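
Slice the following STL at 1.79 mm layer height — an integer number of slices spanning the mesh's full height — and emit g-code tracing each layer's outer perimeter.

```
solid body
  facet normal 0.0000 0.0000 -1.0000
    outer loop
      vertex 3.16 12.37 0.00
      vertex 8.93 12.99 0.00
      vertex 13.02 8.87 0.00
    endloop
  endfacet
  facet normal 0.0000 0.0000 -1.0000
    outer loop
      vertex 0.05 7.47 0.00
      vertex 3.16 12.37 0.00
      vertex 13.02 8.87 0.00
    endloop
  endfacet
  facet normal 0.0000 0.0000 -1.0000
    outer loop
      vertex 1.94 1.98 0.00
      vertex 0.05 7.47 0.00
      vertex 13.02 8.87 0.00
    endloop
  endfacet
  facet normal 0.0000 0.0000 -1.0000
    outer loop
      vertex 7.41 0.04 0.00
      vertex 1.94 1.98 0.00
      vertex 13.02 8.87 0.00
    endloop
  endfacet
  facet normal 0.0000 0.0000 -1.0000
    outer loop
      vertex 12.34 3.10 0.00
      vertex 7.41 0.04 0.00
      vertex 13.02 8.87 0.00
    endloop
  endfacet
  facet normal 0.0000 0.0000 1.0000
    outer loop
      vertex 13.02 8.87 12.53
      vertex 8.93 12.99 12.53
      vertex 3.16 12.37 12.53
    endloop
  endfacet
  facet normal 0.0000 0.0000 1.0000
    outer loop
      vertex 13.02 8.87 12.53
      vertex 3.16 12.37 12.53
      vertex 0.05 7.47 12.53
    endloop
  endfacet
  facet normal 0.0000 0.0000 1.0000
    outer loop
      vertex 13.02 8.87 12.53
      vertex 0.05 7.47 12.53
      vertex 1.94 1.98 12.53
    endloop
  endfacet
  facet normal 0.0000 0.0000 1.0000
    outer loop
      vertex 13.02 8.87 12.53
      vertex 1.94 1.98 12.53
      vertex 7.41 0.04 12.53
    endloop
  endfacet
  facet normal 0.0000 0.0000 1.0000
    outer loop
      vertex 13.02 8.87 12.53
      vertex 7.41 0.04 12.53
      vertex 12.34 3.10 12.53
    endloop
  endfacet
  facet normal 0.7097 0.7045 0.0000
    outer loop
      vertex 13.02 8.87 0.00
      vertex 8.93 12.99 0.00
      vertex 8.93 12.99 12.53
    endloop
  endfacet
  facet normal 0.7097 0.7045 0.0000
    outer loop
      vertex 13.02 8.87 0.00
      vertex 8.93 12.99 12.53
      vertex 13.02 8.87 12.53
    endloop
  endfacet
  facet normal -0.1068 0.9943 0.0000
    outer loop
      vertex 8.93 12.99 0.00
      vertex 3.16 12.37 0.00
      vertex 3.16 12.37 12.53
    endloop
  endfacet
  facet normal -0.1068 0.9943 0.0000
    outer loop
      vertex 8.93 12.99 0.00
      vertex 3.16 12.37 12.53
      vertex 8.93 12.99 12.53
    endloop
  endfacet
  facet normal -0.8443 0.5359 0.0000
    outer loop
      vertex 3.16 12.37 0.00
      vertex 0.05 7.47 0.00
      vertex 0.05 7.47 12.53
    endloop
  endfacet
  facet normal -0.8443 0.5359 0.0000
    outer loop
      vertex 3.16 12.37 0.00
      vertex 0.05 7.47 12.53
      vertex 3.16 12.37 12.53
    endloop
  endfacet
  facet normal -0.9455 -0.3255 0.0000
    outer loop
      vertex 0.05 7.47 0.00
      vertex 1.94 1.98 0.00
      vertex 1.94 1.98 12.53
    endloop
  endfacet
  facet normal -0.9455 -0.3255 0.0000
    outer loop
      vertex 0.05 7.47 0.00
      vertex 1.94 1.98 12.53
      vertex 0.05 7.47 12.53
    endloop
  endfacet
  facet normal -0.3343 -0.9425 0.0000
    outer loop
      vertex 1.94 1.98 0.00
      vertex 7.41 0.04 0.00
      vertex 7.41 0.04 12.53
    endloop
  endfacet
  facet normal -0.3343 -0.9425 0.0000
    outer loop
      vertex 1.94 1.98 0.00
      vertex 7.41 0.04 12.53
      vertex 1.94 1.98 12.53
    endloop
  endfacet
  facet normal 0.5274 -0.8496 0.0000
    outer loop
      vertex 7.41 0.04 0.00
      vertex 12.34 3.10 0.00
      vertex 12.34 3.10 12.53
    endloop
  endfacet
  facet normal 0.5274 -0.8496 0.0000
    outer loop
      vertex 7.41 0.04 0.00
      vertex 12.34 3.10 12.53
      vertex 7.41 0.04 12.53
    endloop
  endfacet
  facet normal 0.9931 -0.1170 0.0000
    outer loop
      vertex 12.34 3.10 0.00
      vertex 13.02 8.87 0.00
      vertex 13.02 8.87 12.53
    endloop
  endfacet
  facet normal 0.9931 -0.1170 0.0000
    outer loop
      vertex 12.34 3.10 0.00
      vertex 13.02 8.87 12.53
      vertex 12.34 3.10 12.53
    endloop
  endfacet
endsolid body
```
; perimeter-only toolpath
G21 ; units = mm
G90 ; absolute positioning
G28 ; home
; layer 1
G0 Z1.79
G0 X13.02 Y8.87
G1 X8.93 Y12.99
G1 X3.16 Y12.37
G1 X0.05 Y7.47
G1 X1.94 Y1.98
G1 X7.41 Y0.04
G1 X12.34 Y3.10
G1 X13.02 Y8.87
; layer 2
G0 Z3.58
G0 X13.02 Y8.87
G1 X8.93 Y12.99
G1 X3.16 Y12.37
G1 X0.05 Y7.47
G1 X1.94 Y1.98
G1 X7.41 Y0.04
G1 X12.34 Y3.10
G1 X13.02 Y8.87
; layer 3
G0 Z5.37
G0 X13.02 Y8.87
G1 X8.93 Y12.99
G1 X3.16 Y12.37
G1 X0.05 Y7.47
G1 X1.94 Y1.98
G1 X7.41 Y0.04
G1 X12.34 Y3.10
G1 X13.02 Y8.87
; layer 4
G0 Z7.16
G0 X13.02 Y8.87
G1 X8.93 Y12.99
G1 X3.16 Y12.37
G1 X0.05 Y7.47
G1 X1.94 Y1.98
G1 X7.41 Y0.04
G1 X12.34 Y3.10
G1 X13.02 Y8.87
; layer 5
G0 Z8.95
G0 X13.02 Y8.87
G1 X8.93 Y12.99
G1 X3.16 Y12.37
G1 X0.05 Y7.47
G1 X1.94 Y1.98
G1 X7.41 Y0.04
G1 X12.34 Y3.10
G1 X13.02 Y8.87
; layer 6
G0 Z10.74
G0 X13.02 Y8.87
G1 X8.93 Y12.99
G1 X3.16 Y12.37
G1 X0.05 Y7.47
G1 X1.94 Y1.98
G1 X7.41 Y0.04
G1 X12.34 Y3.10
G1 X13.02 Y8.87
; layer 7
G0 Z12.53
G0 X13.02 Y8.87
G1 X8.93 Y12.99
G1 X3.16 Y12.37
G1 X0.05 Y7.47
G1 X1.94 Y1.98
G1 X7.41 Y0.04
G1 X12.34 Y3.10
G1 X13.02 Y8.87
M2 ; end

The solid is a regular 7-sided prism (a cylinder approximated with 7 flat sides), circumscribed radius ≈ 6.69 mm, height ≈ 12.5 mm. Slicing at Δz = 1.79 mm — 7 equal slices spanning the solid's height, so layer i sits at z = i·h/7 — gives 7 non-empty perimeters. Each is a 7-segment closed polygon; G0 lifts to the layer z and rapids to the start vertex, then G1 traces the edges.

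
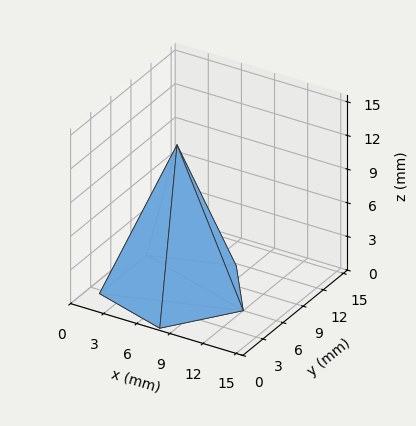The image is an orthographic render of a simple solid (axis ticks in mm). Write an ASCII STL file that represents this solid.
Reading the render: the shape is a regular 5-sided pyramid, base circumscribed radius ≈ 6 mm, apex at z ≈ 13 mm (dimensions read to the nearest mm from the axis ticks). For the STL, each face is triangulated and given an outward normal.

solid part
  facet normal 0.0000 0.0000 -1.0000
    outer loop
      vertex 1.1 9.5 0.0
      vertex 7.9 11.7 0.0
      vertex 12.0 6.0 0.0
    endloop
  endfacet
  facet normal 0.0000 0.0000 -1.0000
    outer loop
      vertex 1.1 2.5 0.0
      vertex 1.1 9.5 0.0
      vertex 12.0 6.0 0.0
    endloop
  endfacet
  facet normal 0.0000 0.0000 -1.0000
    outer loop
      vertex 7.9 0.3 0.0
      vertex 1.1 2.5 0.0
      vertex 12.0 6.0 0.0
    endloop
  endfacet
  facet normal 0.7602 0.5468 0.3509
    outer loop
      vertex 12.0 6.0 0.0
      vertex 7.9 11.7 0.0
      vertex 6.0 6.0 13.0
    endloop
  endfacet
  facet normal -0.2885 0.8917 0.3488
    outer loop
      vertex 7.9 11.7 0.0
      vertex 1.1 9.5 0.0
      vertex 6.0 6.0 13.0
    endloop
  endfacet
  facet normal -0.9357 0.0000 0.3527
    outer loop
      vertex 1.1 9.5 0.0
      vertex 1.1 2.5 0.0
      vertex 6.0 6.0 13.0
    endloop
  endfacet
  facet normal -0.2885 -0.8917 0.3488
    outer loop
      vertex 1.1 2.5 0.0
      vertex 7.9 0.3 0.0
      vertex 6.0 6.0 13.0
    endloop
  endfacet
  facet normal 0.7602 -0.5468 0.3509
    outer loop
      vertex 7.9 0.3 0.0
      vertex 12.0 6.0 0.0
      vertex 6.0 6.0 13.0
    endloop
  endfacet
endsolid part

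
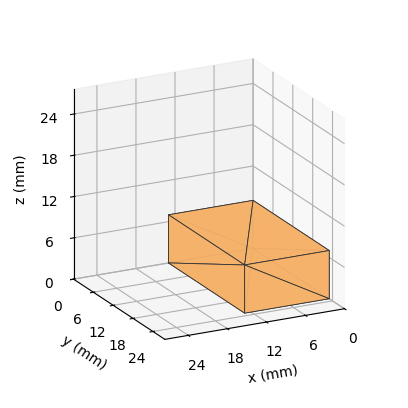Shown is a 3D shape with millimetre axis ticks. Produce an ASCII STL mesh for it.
Reading the render: the shape is a rectangular box, roughly 13 × 23 mm footprint and 7 mm tall (dimensions read to the nearest mm from the axis ticks). For the STL, each face is triangulated and given an outward normal.

solid part
  facet normal 0.0000 0.0000 -1.0000
    outer loop
      vertex 13.00 23.00 0.00
      vertex 13.00 0.00 0.00
      vertex 0.00 0.00 0.00
    endloop
  endfacet
  facet normal 0.0000 0.0000 -1.0000
    outer loop
      vertex 0.00 23.00 0.00
      vertex 13.00 23.00 0.00
      vertex 0.00 0.00 0.00
    endloop
  endfacet
  facet normal 0.0000 0.0000 1.0000
    outer loop
      vertex 0.00 0.00 7.00
      vertex 13.00 0.00 7.00
      vertex 13.00 23.00 7.00
    endloop
  endfacet
  facet normal 0.0000 0.0000 1.0000
    outer loop
      vertex 0.00 0.00 7.00
      vertex 13.00 23.00 7.00
      vertex 0.00 23.00 7.00
    endloop
  endfacet
  facet normal 0.0000 -1.0000 0.0000
    outer loop
      vertex 0.00 0.00 0.00
      vertex 13.00 0.00 0.00
      vertex 13.00 0.00 7.00
    endloop
  endfacet
  facet normal 0.0000 -1.0000 0.0000
    outer loop
      vertex 0.00 0.00 0.00
      vertex 13.00 0.00 7.00
      vertex 0.00 0.00 7.00
    endloop
  endfacet
  facet normal 0.0000 1.0000 0.0000
    outer loop
      vertex 13.00 23.00 7.00
      vertex 13.00 23.00 0.00
      vertex 0.00 23.00 0.00
    endloop
  endfacet
  facet normal 0.0000 1.0000 0.0000
    outer loop
      vertex 0.00 23.00 7.00
      vertex 13.00 23.00 7.00
      vertex 0.00 23.00 0.00
    endloop
  endfacet
  facet normal -1.0000 0.0000 0.0000
    outer loop
      vertex 0.00 23.00 7.00
      vertex 0.00 23.00 0.00
      vertex 0.00 0.00 0.00
    endloop
  endfacet
  facet normal -1.0000 0.0000 0.0000
    outer loop
      vertex 0.00 0.00 7.00
      vertex 0.00 23.00 7.00
      vertex 0.00 0.00 0.00
    endloop
  endfacet
  facet normal 1.0000 0.0000 0.0000
    outer loop
      vertex 13.00 0.00 0.00
      vertex 13.00 23.00 0.00
      vertex 13.00 23.00 7.00
    endloop
  endfacet
  facet normal 1.0000 0.0000 0.0000
    outer loop
      vertex 13.00 0.00 0.00
      vertex 13.00 23.00 7.00
      vertex 13.00 0.00 7.00
    endloop
  endfacet
endsolid part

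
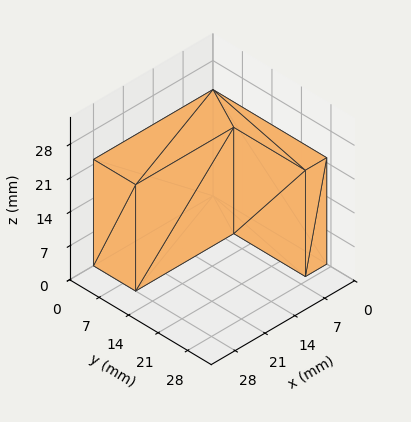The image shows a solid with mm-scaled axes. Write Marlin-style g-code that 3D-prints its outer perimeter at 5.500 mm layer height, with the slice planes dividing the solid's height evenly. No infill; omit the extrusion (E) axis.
Reading the render: the shape is an L-shaped prism: outer 28 × 27 mm, arm thicknesses ≈ 10 mm (horizontal) and 5 mm (vertical), extruded 22 mm in z (dimensions read to the nearest mm from the axis ticks). For the g-code, the solid's height is divided into equal slices at the stated Δz and each level perimeter traced with G1 moves after a G0 lift.

; perimeter-only toolpath
G21 ; units = mm
G90 ; absolute positioning
G28 ; home
; layer 1
G0 Z5.500
G0 X0.000 Y0.000
G1 X28.000 Y0.000
G1 X28.000 Y10.000
G1 X5.000 Y10.000
G1 X5.000 Y27.000
G1 X0.000 Y27.000
G1 X0.000 Y0.000
; layer 2
G0 Z11.000
G0 X0.000 Y0.000
G1 X28.000 Y0.000
G1 X28.000 Y10.000
G1 X5.000 Y10.000
G1 X5.000 Y27.000
G1 X0.000 Y27.000
G1 X0.000 Y0.000
; layer 3
G0 Z16.500
G0 X0.000 Y0.000
G1 X28.000 Y0.000
G1 X28.000 Y10.000
G1 X5.000 Y10.000
G1 X5.000 Y27.000
G1 X0.000 Y27.000
G1 X0.000 Y0.000
; layer 4
G0 Z22.000
G0 X0.000 Y0.000
G1 X28.000 Y0.000
G1 X28.000 Y10.000
G1 X5.000 Y10.000
G1 X5.000 Y27.000
G1 X0.000 Y27.000
G1 X0.000 Y0.000
M2 ; end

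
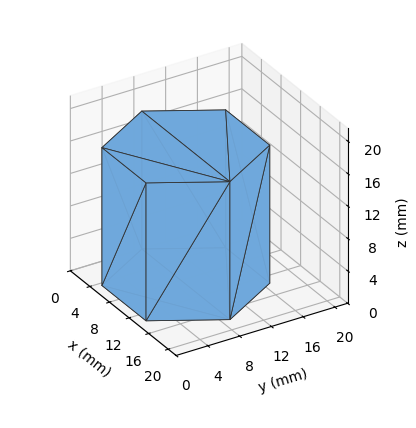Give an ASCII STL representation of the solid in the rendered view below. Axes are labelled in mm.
Reading the render: the shape is a regular 6-sided prism (a cylinder approximated with 6 flat sides), circumscribed radius ≈ 9 mm, height ≈ 17 mm (dimensions read to the nearest mm from the axis ticks). For the STL, each face is triangulated and given an outward normal.

solid part
  facet normal 0.0000 0.0000 -1.0000
    outer loop
      vertex 4.50 16.79 0.00
      vertex 13.50 16.79 0.00
      vertex 18.00 9.00 0.00
    endloop
  endfacet
  facet normal 0.0000 0.0000 -1.0000
    outer loop
      vertex 0.00 9.00 0.00
      vertex 4.50 16.79 0.00
      vertex 18.00 9.00 0.00
    endloop
  endfacet
  facet normal 0.0000 0.0000 -1.0000
    outer loop
      vertex 4.50 1.21 0.00
      vertex 0.00 9.00 0.00
      vertex 18.00 9.00 0.00
    endloop
  endfacet
  facet normal 0.0000 0.0000 -1.0000
    outer loop
      vertex 13.50 1.21 0.00
      vertex 4.50 1.21 0.00
      vertex 18.00 9.00 0.00
    endloop
  endfacet
  facet normal 0.0000 0.0000 1.0000
    outer loop
      vertex 18.00 9.00 17.00
      vertex 13.50 16.79 17.00
      vertex 4.50 16.79 17.00
    endloop
  endfacet
  facet normal 0.0000 0.0000 1.0000
    outer loop
      vertex 18.00 9.00 17.00
      vertex 4.50 16.79 17.00
      vertex 0.00 9.00 17.00
    endloop
  endfacet
  facet normal 0.0000 0.0000 1.0000
    outer loop
      vertex 18.00 9.00 17.00
      vertex 0.00 9.00 17.00
      vertex 4.50 1.21 17.00
    endloop
  endfacet
  facet normal 0.0000 0.0000 1.0000
    outer loop
      vertex 18.00 9.00 17.00
      vertex 4.50 1.21 17.00
      vertex 13.50 1.21 17.00
    endloop
  endfacet
  facet normal 0.8659 0.5002 0.0000
    outer loop
      vertex 18.00 9.00 0.00
      vertex 13.50 16.79 0.00
      vertex 13.50 16.79 17.00
    endloop
  endfacet
  facet normal 0.8659 0.5002 0.0000
    outer loop
      vertex 18.00 9.00 0.00
      vertex 13.50 16.79 17.00
      vertex 18.00 9.00 17.00
    endloop
  endfacet
  facet normal 0.0000 1.0000 0.0000
    outer loop
      vertex 13.50 16.79 0.00
      vertex 4.50 16.79 0.00
      vertex 4.50 16.79 17.00
    endloop
  endfacet
  facet normal 0.0000 1.0000 0.0000
    outer loop
      vertex 13.50 16.79 0.00
      vertex 4.50 16.79 17.00
      vertex 13.50 16.79 17.00
    endloop
  endfacet
  facet normal -0.8659 0.5002 0.0000
    outer loop
      vertex 4.50 16.79 0.00
      vertex 0.00 9.00 0.00
      vertex 0.00 9.00 17.00
    endloop
  endfacet
  facet normal -0.8659 0.5002 0.0000
    outer loop
      vertex 4.50 16.79 0.00
      vertex 0.00 9.00 17.00
      vertex 4.50 16.79 17.00
    endloop
  endfacet
  facet normal -0.8659 -0.5002 0.0000
    outer loop
      vertex 0.00 9.00 0.00
      vertex 4.50 1.21 0.00
      vertex 4.50 1.21 17.00
    endloop
  endfacet
  facet normal -0.8659 -0.5002 0.0000
    outer loop
      vertex 0.00 9.00 0.00
      vertex 4.50 1.21 17.00
      vertex 0.00 9.00 17.00
    endloop
  endfacet
  facet normal 0.0000 -1.0000 0.0000
    outer loop
      vertex 4.50 1.21 0.00
      vertex 13.50 1.21 0.00
      vertex 13.50 1.21 17.00
    endloop
  endfacet
  facet normal 0.0000 -1.0000 0.0000
    outer loop
      vertex 4.50 1.21 0.00
      vertex 13.50 1.21 17.00
      vertex 4.50 1.21 17.00
    endloop
  endfacet
  facet normal 0.8659 -0.5002 0.0000
    outer loop
      vertex 13.50 1.21 0.00
      vertex 18.00 9.00 0.00
      vertex 18.00 9.00 17.00
    endloop
  endfacet
  facet normal 0.8659 -0.5002 0.0000
    outer loop
      vertex 13.50 1.21 0.00
      vertex 18.00 9.00 17.00
      vertex 13.50 1.21 17.00
    endloop
  endfacet
endsolid part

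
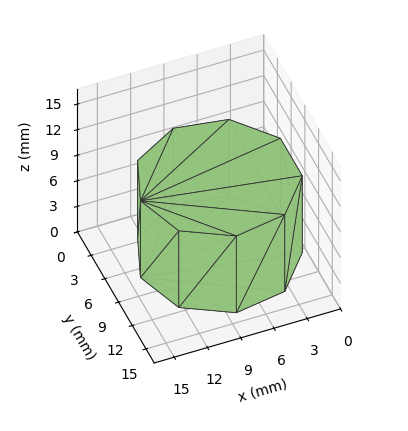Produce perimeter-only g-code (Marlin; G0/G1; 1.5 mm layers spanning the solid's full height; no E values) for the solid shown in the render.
Reading the render: the shape is a regular 9-sided prism (a cylinder approximated with 9 flat sides), circumscribed radius ≈ 7 mm, height ≈ 9 mm (dimensions read to the nearest mm from the axis ticks). For the g-code, the solid's height is divided into equal slices at the stated Δz and each level perimeter traced with G1 moves after a G0 lift.

; perimeter-only toolpath
G21 ; units = mm
G90 ; absolute positioning
G28 ; home
; layer 1
G0 Z1.5
G0 X14.0 Y7.0
G1 X12.4 Y11.5
G1 X8.2 Y13.9
G1 X3.5 Y13.1
G1 X0.4 Y9.4
G1 X0.4 Y4.6
G1 X3.5 Y0.9
G1 X8.2 Y0.1
G1 X12.4 Y2.5
G1 X14.0 Y7.0
; layer 2
G0 Z3.0
G0 X14.0 Y7.0
G1 X12.4 Y11.5
G1 X8.2 Y13.9
G1 X3.5 Y13.1
G1 X0.4 Y9.4
G1 X0.4 Y4.6
G1 X3.5 Y0.9
G1 X8.2 Y0.1
G1 X12.4 Y2.5
G1 X14.0 Y7.0
; layer 3
G0 Z4.5
G0 X14.0 Y7.0
G1 X12.4 Y11.5
G1 X8.2 Y13.9
G1 X3.5 Y13.1
G1 X0.4 Y9.4
G1 X0.4 Y4.6
G1 X3.5 Y0.9
G1 X8.2 Y0.1
G1 X12.4 Y2.5
G1 X14.0 Y7.0
; layer 4
G0 Z6.0
G0 X14.0 Y7.0
G1 X12.4 Y11.5
G1 X8.2 Y13.9
G1 X3.5 Y13.1
G1 X0.4 Y9.4
G1 X0.4 Y4.6
G1 X3.5 Y0.9
G1 X8.2 Y0.1
G1 X12.4 Y2.5
G1 X14.0 Y7.0
; layer 5
G0 Z7.5
G0 X14.0 Y7.0
G1 X12.4 Y11.5
G1 X8.2 Y13.9
G1 X3.5 Y13.1
G1 X0.4 Y9.4
G1 X0.4 Y4.6
G1 X3.5 Y0.9
G1 X8.2 Y0.1
G1 X12.4 Y2.5
G1 X14.0 Y7.0
; layer 6
G0 Z9.0
G0 X14.0 Y7.0
G1 X12.4 Y11.5
G1 X8.2 Y13.9
G1 X3.5 Y13.1
G1 X0.4 Y9.4
G1 X0.4 Y4.6
G1 X3.5 Y0.9
G1 X8.2 Y0.1
G1 X12.4 Y2.5
G1 X14.0 Y7.0
M2 ; end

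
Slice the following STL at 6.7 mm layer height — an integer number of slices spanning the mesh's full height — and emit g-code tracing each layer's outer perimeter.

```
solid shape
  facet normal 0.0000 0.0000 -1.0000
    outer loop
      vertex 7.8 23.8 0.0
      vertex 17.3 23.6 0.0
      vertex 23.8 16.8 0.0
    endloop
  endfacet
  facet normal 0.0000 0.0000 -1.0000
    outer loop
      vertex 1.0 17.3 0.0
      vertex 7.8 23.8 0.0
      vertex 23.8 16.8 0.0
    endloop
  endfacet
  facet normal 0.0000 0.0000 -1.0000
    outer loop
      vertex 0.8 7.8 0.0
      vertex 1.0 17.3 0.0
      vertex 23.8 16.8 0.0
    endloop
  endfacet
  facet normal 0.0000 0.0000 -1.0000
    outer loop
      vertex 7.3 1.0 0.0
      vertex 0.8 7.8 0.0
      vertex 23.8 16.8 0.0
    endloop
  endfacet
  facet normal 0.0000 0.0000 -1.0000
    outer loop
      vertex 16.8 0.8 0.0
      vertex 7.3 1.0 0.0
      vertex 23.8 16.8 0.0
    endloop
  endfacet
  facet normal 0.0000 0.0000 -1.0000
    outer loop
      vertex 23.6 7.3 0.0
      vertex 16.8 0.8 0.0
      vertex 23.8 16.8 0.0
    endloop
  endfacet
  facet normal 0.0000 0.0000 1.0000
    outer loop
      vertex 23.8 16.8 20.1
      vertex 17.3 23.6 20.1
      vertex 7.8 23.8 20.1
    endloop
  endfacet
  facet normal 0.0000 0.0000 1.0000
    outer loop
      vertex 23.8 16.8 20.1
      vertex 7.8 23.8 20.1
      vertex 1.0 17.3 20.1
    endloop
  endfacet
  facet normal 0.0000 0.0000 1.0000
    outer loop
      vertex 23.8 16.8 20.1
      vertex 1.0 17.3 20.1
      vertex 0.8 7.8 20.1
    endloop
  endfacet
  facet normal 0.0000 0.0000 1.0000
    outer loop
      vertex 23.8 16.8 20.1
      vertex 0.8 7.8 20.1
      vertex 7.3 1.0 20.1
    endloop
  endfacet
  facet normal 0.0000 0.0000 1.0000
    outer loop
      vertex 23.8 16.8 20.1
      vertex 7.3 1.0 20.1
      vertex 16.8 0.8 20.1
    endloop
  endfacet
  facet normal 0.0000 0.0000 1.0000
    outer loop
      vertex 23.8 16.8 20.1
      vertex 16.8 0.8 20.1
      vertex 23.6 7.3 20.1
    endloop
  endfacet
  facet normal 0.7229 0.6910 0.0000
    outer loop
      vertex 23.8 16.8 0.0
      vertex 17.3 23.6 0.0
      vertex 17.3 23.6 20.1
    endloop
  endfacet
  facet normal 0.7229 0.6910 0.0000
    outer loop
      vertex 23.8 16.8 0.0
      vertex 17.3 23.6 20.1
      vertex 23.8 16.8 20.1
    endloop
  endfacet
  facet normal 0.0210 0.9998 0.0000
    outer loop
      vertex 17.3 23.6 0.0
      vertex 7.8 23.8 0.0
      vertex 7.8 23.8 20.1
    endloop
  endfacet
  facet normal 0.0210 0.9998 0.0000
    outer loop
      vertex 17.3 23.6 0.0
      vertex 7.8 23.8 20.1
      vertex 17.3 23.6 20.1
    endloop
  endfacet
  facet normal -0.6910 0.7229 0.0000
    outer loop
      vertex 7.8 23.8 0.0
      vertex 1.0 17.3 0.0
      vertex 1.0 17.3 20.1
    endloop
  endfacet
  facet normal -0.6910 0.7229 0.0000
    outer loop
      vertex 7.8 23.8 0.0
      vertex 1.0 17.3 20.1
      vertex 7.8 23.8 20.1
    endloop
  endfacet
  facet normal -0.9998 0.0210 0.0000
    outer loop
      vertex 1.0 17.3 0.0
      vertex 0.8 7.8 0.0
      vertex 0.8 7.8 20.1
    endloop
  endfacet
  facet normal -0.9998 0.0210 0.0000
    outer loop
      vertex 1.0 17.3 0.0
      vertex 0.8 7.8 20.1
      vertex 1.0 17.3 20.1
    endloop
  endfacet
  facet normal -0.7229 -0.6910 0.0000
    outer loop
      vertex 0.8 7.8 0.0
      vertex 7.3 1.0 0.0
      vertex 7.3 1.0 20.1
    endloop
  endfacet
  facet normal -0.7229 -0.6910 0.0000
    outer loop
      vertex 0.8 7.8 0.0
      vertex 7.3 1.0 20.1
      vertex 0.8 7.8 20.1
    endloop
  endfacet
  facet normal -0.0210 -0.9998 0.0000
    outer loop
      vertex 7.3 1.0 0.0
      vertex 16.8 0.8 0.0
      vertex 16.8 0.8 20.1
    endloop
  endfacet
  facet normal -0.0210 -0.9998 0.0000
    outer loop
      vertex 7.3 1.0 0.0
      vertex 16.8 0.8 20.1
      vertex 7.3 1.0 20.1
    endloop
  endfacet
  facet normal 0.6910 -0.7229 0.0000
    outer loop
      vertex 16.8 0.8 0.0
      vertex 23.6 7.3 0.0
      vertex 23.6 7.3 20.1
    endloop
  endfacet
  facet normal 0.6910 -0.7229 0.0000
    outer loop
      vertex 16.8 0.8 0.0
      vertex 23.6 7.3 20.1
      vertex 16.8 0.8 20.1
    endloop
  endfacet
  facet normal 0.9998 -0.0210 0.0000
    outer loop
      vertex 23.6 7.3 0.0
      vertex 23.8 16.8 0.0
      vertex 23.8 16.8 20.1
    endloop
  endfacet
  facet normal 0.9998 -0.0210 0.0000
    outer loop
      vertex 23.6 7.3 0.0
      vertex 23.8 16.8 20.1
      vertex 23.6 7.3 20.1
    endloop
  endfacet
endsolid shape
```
; perimeter-only toolpath
G21 ; units = mm
G90 ; absolute positioning
G28 ; home
; layer 1
G0 Z6.7
G0 X23.8 Y16.8
G1 X17.3 Y23.6
G1 X7.8 Y23.8
G1 X1.0 Y17.3
G1 X0.8 Y7.8
G1 X7.3 Y1.0
G1 X16.8 Y0.8
G1 X23.6 Y7.3
G1 X23.8 Y16.8
; layer 2
G0 Z13.4
G0 X23.8 Y16.8
G1 X17.3 Y23.6
G1 X7.8 Y23.8
G1 X1.0 Y17.3
G1 X0.8 Y7.8
G1 X7.3 Y1.0
G1 X16.8 Y0.8
G1 X23.6 Y7.3
G1 X23.8 Y16.8
; layer 3
G0 Z20.1
G0 X23.8 Y16.8
G1 X17.3 Y23.6
G1 X7.8 Y23.8
G1 X1.0 Y17.3
G1 X0.8 Y7.8
G1 X7.3 Y1.0
G1 X16.8 Y0.8
G1 X23.6 Y7.3
G1 X23.8 Y16.8
M2 ; end

The solid is a regular 8-sided prism (a cylinder approximated with 8 flat sides), circumscribed radius ≈ 12.3 mm, height ≈ 20.1 mm. Slicing at Δz = 6.7 mm — 3 equal slices spanning the solid's height, so layer i sits at z = i·h/3 — gives 3 non-empty perimeters. Each is a 8-segment closed polygon; G0 lifts to the layer z and rapids to the start vertex, then G1 traces the edges.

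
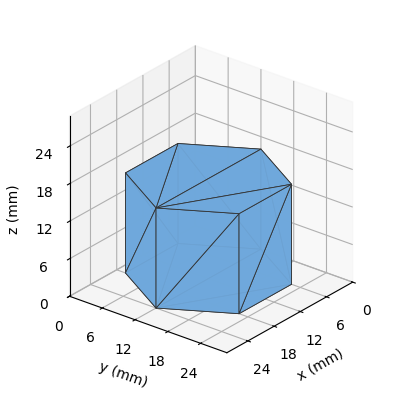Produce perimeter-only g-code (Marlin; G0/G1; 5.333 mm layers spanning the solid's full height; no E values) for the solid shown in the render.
Reading the render: the shape is a regular 6-sided prism (a cylinder approximated with 6 flat sides), circumscribed radius ≈ 12 mm, height ≈ 16 mm (dimensions read to the nearest mm from the axis ticks). For the g-code, the solid's height is divided into equal slices at the stated Δz and each level perimeter traced with G1 moves after a G0 lift.

; perimeter-only toolpath
G21 ; units = mm
G90 ; absolute positioning
G28 ; home
; layer 1
G0 Z5.333
G0 X24.000 Y12.000
G1 X18.000 Y22.392
G1 X6.000 Y22.392
G1 X0.000 Y12.000
G1 X6.000 Y1.608
G1 X18.000 Y1.608
G1 X24.000 Y12.000
; layer 2
G0 Z10.667
G0 X24.000 Y12.000
G1 X18.000 Y22.392
G1 X6.000 Y22.392
G1 X0.000 Y12.000
G1 X6.000 Y1.608
G1 X18.000 Y1.608
G1 X24.000 Y12.000
; layer 3
G0 Z16.000
G0 X24.000 Y12.000
G1 X18.000 Y22.392
G1 X6.000 Y22.392
G1 X0.000 Y12.000
G1 X6.000 Y1.608
G1 X18.000 Y1.608
G1 X24.000 Y12.000
M2 ; end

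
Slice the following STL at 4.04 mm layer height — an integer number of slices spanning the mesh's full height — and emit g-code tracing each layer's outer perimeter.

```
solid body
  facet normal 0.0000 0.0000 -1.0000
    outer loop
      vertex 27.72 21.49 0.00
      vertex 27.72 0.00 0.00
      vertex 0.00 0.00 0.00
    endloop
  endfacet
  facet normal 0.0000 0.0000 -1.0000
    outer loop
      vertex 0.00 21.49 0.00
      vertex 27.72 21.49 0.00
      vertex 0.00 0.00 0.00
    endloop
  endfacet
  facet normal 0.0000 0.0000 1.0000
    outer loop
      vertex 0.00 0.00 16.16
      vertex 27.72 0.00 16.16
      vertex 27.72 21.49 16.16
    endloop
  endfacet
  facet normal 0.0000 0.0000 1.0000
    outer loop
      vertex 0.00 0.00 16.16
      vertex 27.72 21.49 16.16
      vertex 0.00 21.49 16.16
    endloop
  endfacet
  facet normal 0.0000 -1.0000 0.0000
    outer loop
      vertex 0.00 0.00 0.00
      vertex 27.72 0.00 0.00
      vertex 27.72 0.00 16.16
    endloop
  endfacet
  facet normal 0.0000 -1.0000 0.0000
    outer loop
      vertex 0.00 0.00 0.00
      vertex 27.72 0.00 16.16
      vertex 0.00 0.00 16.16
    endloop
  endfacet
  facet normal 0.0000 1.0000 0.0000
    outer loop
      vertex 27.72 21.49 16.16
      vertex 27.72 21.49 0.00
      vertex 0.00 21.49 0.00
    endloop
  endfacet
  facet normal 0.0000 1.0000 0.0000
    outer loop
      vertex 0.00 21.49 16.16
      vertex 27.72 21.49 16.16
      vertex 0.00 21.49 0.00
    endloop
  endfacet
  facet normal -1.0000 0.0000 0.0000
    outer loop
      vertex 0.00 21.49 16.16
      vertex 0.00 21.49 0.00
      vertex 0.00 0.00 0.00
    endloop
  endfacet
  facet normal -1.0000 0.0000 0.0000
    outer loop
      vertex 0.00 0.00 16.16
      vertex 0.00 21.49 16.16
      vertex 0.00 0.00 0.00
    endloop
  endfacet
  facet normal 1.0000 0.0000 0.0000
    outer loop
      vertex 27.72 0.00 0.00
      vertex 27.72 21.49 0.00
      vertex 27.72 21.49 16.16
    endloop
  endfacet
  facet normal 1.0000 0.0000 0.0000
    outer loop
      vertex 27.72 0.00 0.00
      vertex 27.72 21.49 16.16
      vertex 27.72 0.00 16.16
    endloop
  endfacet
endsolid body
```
; perimeter-only toolpath
G21 ; units = mm
G90 ; absolute positioning
G28 ; home
; layer 1
G0 Z4.04
G0 X0.00 Y0.00
G1 X27.72 Y0.00
G1 X27.72 Y21.49
G1 X0.00 Y21.49
G1 X0.00 Y0.00
; layer 2
G0 Z8.08
G0 X0.00 Y0.00
G1 X27.72 Y0.00
G1 X27.72 Y21.49
G1 X0.00 Y21.49
G1 X0.00 Y0.00
; layer 3
G0 Z12.12
G0 X0.00 Y0.00
G1 X27.72 Y0.00
G1 X27.72 Y21.49
G1 X0.00 Y21.49
G1 X0.00 Y0.00
; layer 4
G0 Z16.16
G0 X0.00 Y0.00
G1 X27.72 Y0.00
G1 X27.72 Y21.49
G1 X0.00 Y21.49
G1 X0.00 Y0.00
M2 ; end

The solid is a rectangular box, roughly 27.7 × 21.5 mm footprint and 16.2 mm tall. Slicing at Δz = 4.04 mm — 4 equal slices spanning the solid's height, so layer i sits at z = i·h/4 — gives 4 non-empty perimeters. Each is a 4-segment closed polygon; G0 lifts to the layer z and rapids to the start vertex, then G1 traces the edges.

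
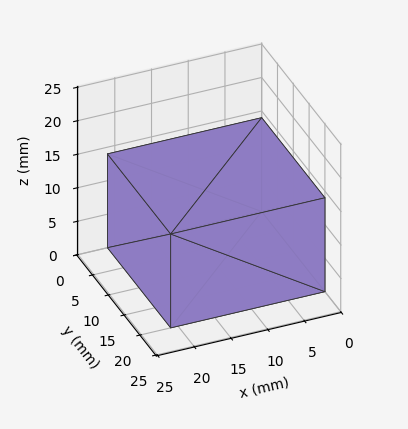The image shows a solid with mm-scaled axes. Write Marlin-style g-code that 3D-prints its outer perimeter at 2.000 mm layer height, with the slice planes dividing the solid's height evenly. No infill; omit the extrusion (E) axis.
Reading the render: the shape is a rectangular box, roughly 21 × 20 mm footprint and 14 mm tall (dimensions read to the nearest mm from the axis ticks). For the g-code, the solid's height is divided into equal slices at the stated Δz and each level perimeter traced with G1 moves after a G0 lift.

; perimeter-only toolpath
G21 ; units = mm
G90 ; absolute positioning
G28 ; home
; layer 1
G0 Z2.000
G0 X0.000 Y0.000
G1 X21.000 Y0.000
G1 X21.000 Y20.000
G1 X0.000 Y20.000
G1 X0.000 Y0.000
; layer 2
G0 Z4.000
G0 X0.000 Y0.000
G1 X21.000 Y0.000
G1 X21.000 Y20.000
G1 X0.000 Y20.000
G1 X0.000 Y0.000
; layer 3
G0 Z6.000
G0 X0.000 Y0.000
G1 X21.000 Y0.000
G1 X21.000 Y20.000
G1 X0.000 Y20.000
G1 X0.000 Y0.000
; layer 4
G0 Z8.000
G0 X0.000 Y0.000
G1 X21.000 Y0.000
G1 X21.000 Y20.000
G1 X0.000 Y20.000
G1 X0.000 Y0.000
; layer 5
G0 Z10.000
G0 X0.000 Y0.000
G1 X21.000 Y0.000
G1 X21.000 Y20.000
G1 X0.000 Y20.000
G1 X0.000 Y0.000
; layer 6
G0 Z12.000
G0 X0.000 Y0.000
G1 X21.000 Y0.000
G1 X21.000 Y20.000
G1 X0.000 Y20.000
G1 X0.000 Y0.000
; layer 7
G0 Z14.000
G0 X0.000 Y0.000
G1 X21.000 Y0.000
G1 X21.000 Y20.000
G1 X0.000 Y20.000
G1 X0.000 Y0.000
M2 ; end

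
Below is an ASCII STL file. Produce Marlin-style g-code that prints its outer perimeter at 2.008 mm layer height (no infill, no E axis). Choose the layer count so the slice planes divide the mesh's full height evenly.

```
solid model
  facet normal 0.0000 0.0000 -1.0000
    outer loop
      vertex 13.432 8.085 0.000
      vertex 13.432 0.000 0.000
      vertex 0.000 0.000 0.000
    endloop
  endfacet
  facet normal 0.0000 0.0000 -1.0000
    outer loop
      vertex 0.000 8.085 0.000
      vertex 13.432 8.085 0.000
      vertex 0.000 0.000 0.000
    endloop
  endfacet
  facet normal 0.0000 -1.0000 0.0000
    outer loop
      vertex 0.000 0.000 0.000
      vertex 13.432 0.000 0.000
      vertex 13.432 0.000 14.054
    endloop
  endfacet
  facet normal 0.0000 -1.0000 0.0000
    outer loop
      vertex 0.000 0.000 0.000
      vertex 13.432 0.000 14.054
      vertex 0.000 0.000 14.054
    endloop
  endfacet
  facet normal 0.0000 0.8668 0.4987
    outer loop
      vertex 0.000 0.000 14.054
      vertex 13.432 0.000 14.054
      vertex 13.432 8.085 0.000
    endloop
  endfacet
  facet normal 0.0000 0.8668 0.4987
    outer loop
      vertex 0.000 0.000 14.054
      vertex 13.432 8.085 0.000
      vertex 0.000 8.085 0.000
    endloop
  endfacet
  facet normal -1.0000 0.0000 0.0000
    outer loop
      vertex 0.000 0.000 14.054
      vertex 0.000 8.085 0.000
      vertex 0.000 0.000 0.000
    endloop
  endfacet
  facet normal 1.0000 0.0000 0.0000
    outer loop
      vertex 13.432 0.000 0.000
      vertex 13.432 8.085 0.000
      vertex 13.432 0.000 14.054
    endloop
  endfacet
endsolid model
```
; perimeter-only toolpath
G21 ; units = mm
G90 ; absolute positioning
G28 ; home
; layer 1
G0 Z2.008
G0 X0.000 Y0.000
G1 X13.432 Y0.000
G1 X13.432 Y6.930
G1 X0.000 Y6.930
G1 X0.000 Y0.000
; layer 2
G0 Z4.015
G0 X0.000 Y0.000
G1 X13.432 Y0.000
G1 X13.432 Y5.775
G1 X0.000 Y5.775
G1 X0.000 Y0.000
; layer 3
G0 Z6.023
G0 X0.000 Y0.000
G1 X13.432 Y0.000
G1 X13.432 Y4.620
G1 X0.000 Y4.620
G1 X0.000 Y0.000
; layer 4
G0 Z8.031
G0 X0.000 Y0.000
G1 X13.432 Y0.000
G1 X13.432 Y3.465
G1 X0.000 Y3.465
G1 X0.000 Y0.000
; layer 5
G0 Z10.039
G0 X0.000 Y0.000
G1 X13.432 Y0.000
G1 X13.432 Y2.310
G1 X0.000 Y2.310
G1 X0.000 Y0.000
; layer 6
G0 Z12.046
G0 X0.000 Y0.000
G1 X13.432 Y0.000
G1 X13.432 Y1.155
G1 X0.000 Y1.155
G1 X0.000 Y0.000
M2 ; end

The solid is a wedge (ramp): 13.4 × 8.09 mm base, rising to 14.1 mm along the y=0 edge and sloping linearly to z=0 at y=8.09. Slicing at Δz = 2.008 mm — 7 equal slices spanning the solid's height, so layer i sits at z = i·h/7 — gives 6 non-empty perimeters. Each is a 4-segment closed polygon; G0 lifts to the layer z and rapids to the start vertex, then G1 traces the edges. The cross-section shrinks linearly with z (the slice at the apex is degenerate and omitted).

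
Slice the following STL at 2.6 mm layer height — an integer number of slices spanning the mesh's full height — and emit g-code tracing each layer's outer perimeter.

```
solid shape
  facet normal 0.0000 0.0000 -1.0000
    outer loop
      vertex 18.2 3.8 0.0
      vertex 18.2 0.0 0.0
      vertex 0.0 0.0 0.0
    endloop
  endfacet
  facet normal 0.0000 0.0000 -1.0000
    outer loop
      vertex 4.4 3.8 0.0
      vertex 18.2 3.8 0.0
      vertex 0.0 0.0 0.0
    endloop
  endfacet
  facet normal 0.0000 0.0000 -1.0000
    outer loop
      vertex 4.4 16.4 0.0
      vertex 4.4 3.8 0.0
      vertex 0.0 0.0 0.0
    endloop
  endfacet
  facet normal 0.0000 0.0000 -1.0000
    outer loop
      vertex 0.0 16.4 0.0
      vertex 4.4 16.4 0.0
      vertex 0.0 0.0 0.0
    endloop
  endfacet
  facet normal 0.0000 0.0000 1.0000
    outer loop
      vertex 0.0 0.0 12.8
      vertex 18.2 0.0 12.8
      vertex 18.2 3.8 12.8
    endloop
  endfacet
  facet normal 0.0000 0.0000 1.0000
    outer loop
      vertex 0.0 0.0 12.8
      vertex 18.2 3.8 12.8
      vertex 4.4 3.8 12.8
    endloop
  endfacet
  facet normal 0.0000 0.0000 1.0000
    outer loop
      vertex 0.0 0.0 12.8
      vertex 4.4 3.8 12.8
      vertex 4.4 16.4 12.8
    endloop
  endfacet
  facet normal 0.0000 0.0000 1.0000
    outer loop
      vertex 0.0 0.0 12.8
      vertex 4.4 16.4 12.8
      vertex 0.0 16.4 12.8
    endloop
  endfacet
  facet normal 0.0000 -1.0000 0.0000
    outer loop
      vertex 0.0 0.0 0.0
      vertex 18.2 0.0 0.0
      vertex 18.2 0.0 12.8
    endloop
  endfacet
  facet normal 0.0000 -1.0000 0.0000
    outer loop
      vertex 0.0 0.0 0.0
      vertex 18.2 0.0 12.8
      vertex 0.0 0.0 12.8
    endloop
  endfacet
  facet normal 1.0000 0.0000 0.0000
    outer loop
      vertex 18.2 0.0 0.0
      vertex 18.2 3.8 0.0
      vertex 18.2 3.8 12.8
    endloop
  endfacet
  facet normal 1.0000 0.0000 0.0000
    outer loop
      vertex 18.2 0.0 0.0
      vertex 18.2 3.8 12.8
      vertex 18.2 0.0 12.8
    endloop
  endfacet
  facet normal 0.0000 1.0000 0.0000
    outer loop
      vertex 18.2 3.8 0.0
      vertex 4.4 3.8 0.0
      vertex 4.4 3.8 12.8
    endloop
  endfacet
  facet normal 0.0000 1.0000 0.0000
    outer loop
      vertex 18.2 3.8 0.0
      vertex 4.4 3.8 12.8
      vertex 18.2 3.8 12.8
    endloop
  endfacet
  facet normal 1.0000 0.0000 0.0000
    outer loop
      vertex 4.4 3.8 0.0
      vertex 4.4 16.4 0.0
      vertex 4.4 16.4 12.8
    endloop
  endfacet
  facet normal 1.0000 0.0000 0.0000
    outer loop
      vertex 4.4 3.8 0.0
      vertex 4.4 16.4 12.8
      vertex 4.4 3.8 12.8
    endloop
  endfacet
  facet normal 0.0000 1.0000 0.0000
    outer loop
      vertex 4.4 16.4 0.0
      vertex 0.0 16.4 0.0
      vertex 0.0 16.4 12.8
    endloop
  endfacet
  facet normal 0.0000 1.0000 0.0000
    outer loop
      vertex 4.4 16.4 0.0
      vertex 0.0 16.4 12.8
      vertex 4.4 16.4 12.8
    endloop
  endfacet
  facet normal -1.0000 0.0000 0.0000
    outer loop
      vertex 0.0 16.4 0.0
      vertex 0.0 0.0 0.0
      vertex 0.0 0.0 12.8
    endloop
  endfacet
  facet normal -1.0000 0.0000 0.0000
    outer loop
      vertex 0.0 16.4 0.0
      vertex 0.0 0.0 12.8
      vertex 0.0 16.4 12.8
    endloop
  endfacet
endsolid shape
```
; perimeter-only toolpath
G21 ; units = mm
G90 ; absolute positioning
G28 ; home
; layer 1
G0 Z2.6
G0 X0.0 Y0.0
G1 X18.2 Y0.0
G1 X18.2 Y3.8
G1 X4.4 Y3.8
G1 X4.4 Y16.4
G1 X0.0 Y16.4
G1 X0.0 Y0.0
; layer 2
G0 Z5.1
G0 X0.0 Y0.0
G1 X18.2 Y0.0
G1 X18.2 Y3.8
G1 X4.4 Y3.8
G1 X4.4 Y16.4
G1 X0.0 Y16.4
G1 X0.0 Y0.0
; layer 3
G0 Z7.7
G0 X0.0 Y0.0
G1 X18.2 Y0.0
G1 X18.2 Y3.8
G1 X4.4 Y3.8
G1 X4.4 Y16.4
G1 X0.0 Y16.4
G1 X0.0 Y0.0
; layer 4
G0 Z10.2
G0 X0.0 Y0.0
G1 X18.2 Y0.0
G1 X18.2 Y3.8
G1 X4.4 Y3.8
G1 X4.4 Y16.4
G1 X0.0 Y16.4
G1 X0.0 Y0.0
; layer 5
G0 Z12.8
G0 X0.0 Y0.0
G1 X18.2 Y0.0
G1 X18.2 Y3.8
G1 X4.4 Y3.8
G1 X4.4 Y16.4
G1 X0.0 Y16.4
G1 X0.0 Y0.0
M2 ; end

The solid is an L-shaped prism: outer 18.2 × 16.4 mm, arm thicknesses ≈ 3.8 mm (horizontal) and 4.4 mm (vertical), extruded 12.8 mm in z. Slicing at Δz = 2.6 mm — 5 equal slices spanning the solid's height, so layer i sits at z = i·h/5 — gives 5 non-empty perimeters. Each is a 6-segment closed polygon; G0 lifts to the layer z and rapids to the start vertex, then G1 traces the edges.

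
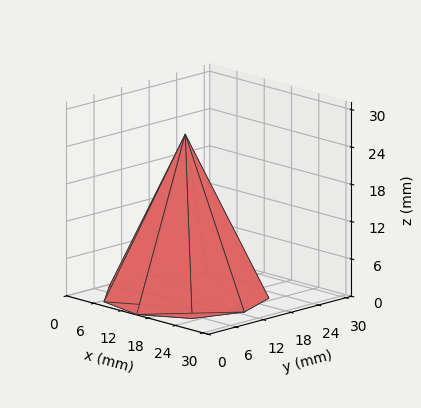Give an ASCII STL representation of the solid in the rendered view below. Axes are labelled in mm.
Reading the render: the shape is a regular 9-sided pyramid, base circumscribed radius ≈ 13 mm, apex at z ≈ 26 mm (dimensions read to the nearest mm from the axis ticks). For the STL, each face is triangulated and given an outward normal.

solid part
  facet normal 0.0000 0.0000 -1.0000
    outer loop
      vertex 15.26 25.80 0.00
      vertex 22.96 21.36 0.00
      vertex 26.00 13.00 0.00
    endloop
  endfacet
  facet normal 0.0000 0.0000 -1.0000
    outer loop
      vertex 6.50 24.26 0.00
      vertex 15.26 25.80 0.00
      vertex 26.00 13.00 0.00
    endloop
  endfacet
  facet normal 0.0000 0.0000 -1.0000
    outer loop
      vertex 0.78 17.45 0.00
      vertex 6.50 24.26 0.00
      vertex 26.00 13.00 0.00
    endloop
  endfacet
  facet normal 0.0000 0.0000 -1.0000
    outer loop
      vertex 0.78 8.55 0.00
      vertex 0.78 17.45 0.00
      vertex 26.00 13.00 0.00
    endloop
  endfacet
  facet normal 0.0000 0.0000 -1.0000
    outer loop
      vertex 6.50 1.74 0.00
      vertex 0.78 8.55 0.00
      vertex 26.00 13.00 0.00
    endloop
  endfacet
  facet normal 0.0000 0.0000 -1.0000
    outer loop
      vertex 15.26 0.20 0.00
      vertex 6.50 1.74 0.00
      vertex 26.00 13.00 0.00
    endloop
  endfacet
  facet normal 0.0000 0.0000 -1.0000
    outer loop
      vertex 22.96 4.64 0.00
      vertex 15.26 0.20 0.00
      vertex 26.00 13.00 0.00
    endloop
  endfacet
  facet normal 0.8506 0.3093 0.4253
    outer loop
      vertex 26.00 13.00 0.00
      vertex 22.96 21.36 0.00
      vertex 13.00 13.00 26.00
    endloop
  endfacet
  facet normal 0.4521 0.7840 0.4253
    outer loop
      vertex 22.96 21.36 0.00
      vertex 15.26 25.80 0.00
      vertex 13.00 13.00 26.00
    endloop
  endfacet
  facet normal -0.1567 0.8914 0.4252
    outer loop
      vertex 15.26 25.80 0.00
      vertex 6.50 24.26 0.00
      vertex 13.00 13.00 26.00
    endloop
  endfacet
  facet normal -0.6930 0.5821 0.4253
    outer loop
      vertex 6.50 24.26 0.00
      vertex 0.78 17.45 0.00
      vertex 13.00 13.00 26.00
    endloop
  endfacet
  facet normal -0.9050 0.0000 0.4254
    outer loop
      vertex 0.78 17.45 0.00
      vertex 0.78 8.55 0.00
      vertex 13.00 13.00 26.00
    endloop
  endfacet
  facet normal -0.6930 -0.5821 0.4253
    outer loop
      vertex 0.78 8.55 0.00
      vertex 6.50 1.74 0.00
      vertex 13.00 13.00 26.00
    endloop
  endfacet
  facet normal -0.1567 -0.8914 0.4252
    outer loop
      vertex 6.50 1.74 0.00
      vertex 15.26 0.20 0.00
      vertex 13.00 13.00 26.00
    endloop
  endfacet
  facet normal 0.4521 -0.7840 0.4253
    outer loop
      vertex 15.26 0.20 0.00
      vertex 22.96 4.64 0.00
      vertex 13.00 13.00 26.00
    endloop
  endfacet
  facet normal 0.8506 -0.3093 0.4253
    outer loop
      vertex 22.96 4.64 0.00
      vertex 26.00 13.00 0.00
      vertex 13.00 13.00 26.00
    endloop
  endfacet
endsolid part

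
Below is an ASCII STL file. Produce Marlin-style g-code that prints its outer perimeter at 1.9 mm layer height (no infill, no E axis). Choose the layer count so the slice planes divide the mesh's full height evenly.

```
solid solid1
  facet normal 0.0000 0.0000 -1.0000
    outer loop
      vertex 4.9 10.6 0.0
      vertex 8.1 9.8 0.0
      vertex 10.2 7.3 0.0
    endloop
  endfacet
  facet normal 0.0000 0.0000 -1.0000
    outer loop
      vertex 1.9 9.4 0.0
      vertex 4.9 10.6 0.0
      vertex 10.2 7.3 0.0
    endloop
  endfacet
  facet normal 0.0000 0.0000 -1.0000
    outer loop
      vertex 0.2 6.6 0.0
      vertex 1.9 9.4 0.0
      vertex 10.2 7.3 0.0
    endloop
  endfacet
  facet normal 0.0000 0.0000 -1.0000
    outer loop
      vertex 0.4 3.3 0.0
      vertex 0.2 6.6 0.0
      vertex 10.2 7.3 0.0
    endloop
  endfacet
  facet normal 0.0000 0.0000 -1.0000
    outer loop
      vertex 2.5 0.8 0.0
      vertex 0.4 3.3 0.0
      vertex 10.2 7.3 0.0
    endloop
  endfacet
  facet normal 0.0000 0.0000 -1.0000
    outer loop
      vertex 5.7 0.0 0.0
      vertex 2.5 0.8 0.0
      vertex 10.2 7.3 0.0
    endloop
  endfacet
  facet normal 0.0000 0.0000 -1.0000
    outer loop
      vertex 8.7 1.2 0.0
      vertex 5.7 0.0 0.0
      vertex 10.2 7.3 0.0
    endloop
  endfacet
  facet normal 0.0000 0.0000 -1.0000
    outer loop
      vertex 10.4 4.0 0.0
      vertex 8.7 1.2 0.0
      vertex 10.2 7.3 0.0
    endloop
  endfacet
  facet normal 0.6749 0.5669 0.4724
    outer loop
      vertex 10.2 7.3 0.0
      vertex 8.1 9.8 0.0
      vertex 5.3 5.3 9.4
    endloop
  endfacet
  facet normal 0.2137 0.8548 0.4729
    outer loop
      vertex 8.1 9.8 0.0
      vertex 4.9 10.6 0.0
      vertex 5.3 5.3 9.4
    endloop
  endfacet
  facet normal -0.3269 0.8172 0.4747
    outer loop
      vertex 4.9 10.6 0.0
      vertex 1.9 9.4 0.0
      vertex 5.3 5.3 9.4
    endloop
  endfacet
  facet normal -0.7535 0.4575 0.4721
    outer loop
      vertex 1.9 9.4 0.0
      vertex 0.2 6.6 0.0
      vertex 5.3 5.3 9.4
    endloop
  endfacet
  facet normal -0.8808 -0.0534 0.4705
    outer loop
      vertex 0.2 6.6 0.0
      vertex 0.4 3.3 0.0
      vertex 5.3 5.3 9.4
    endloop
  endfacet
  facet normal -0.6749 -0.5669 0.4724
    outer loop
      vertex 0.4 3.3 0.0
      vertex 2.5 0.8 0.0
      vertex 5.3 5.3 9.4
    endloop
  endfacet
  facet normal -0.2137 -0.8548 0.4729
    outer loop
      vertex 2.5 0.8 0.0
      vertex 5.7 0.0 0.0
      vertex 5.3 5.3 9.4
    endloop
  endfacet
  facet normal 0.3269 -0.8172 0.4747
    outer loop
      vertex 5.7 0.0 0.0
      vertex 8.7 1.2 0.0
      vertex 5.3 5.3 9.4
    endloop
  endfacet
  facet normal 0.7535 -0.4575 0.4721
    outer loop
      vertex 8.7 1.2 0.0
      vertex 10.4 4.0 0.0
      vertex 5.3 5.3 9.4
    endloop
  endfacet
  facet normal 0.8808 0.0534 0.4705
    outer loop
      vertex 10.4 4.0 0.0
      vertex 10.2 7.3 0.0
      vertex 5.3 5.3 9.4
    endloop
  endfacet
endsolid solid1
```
; perimeter-only toolpath
G21 ; units = mm
G90 ; absolute positioning
G28 ; home
; layer 1
G0 Z1.9
G0 X9.2 Y6.9
G1 X7.5 Y8.9
G1 X5.0 Y9.5
G1 X2.6 Y8.6
G1 X1.2 Y6.3
G1 X1.4 Y3.7
G1 X3.1 Y1.7
G1 X5.6 Y1.1
G1 X8.0 Y2.0
G1 X9.4 Y4.3
G1 X9.2 Y6.9
; layer 2
G0 Z3.8
G0 X8.2 Y6.5
G1 X7.0 Y8.0
G1 X5.1 Y8.5
G1 X3.3 Y7.8
G1 X2.2 Y6.1
G1 X2.4 Y4.1
G1 X3.6 Y2.6
G1 X5.5 Y2.1
G1 X7.3 Y2.8
G1 X8.4 Y4.5
G1 X8.2 Y6.5
; layer 3
G0 Z5.6
G0 X7.3 Y6.1
G1 X6.4 Y7.1
G1 X5.1 Y7.4
G1 X3.9 Y6.9
G1 X3.3 Y5.8
G1 X3.3 Y4.5
G1 X4.2 Y3.5
G1 X5.5 Y3.2
G1 X6.7 Y3.7
G1 X7.3 Y4.8
G1 X7.3 Y6.1
; layer 4
G0 Z7.5
G0 X6.3 Y5.7
G1 X5.9 Y6.2
G1 X5.2 Y6.4
G1 X4.6 Y6.1
G1 X4.3 Y5.6
G1 X4.3 Y4.9
G1 X4.7 Y4.4
G1 X5.4 Y4.2
G1 X6.0 Y4.5
G1 X6.3 Y5.0
G1 X6.3 Y5.7
M2 ; end

The solid is a regular 10-sided pyramid, base circumscribed radius ≈ 5.3 mm, apex at z ≈ 9.4 mm. Slicing at Δz = 1.9 mm — 5 equal slices spanning the solid's height, so layer i sits at z = i·h/5 — gives 4 non-empty perimeters. Each is a 10-segment closed polygon; G0 lifts to the layer z and rapids to the start vertex, then G1 traces the edges. The cross-section shrinks linearly with z (the slice at the apex is degenerate and omitted).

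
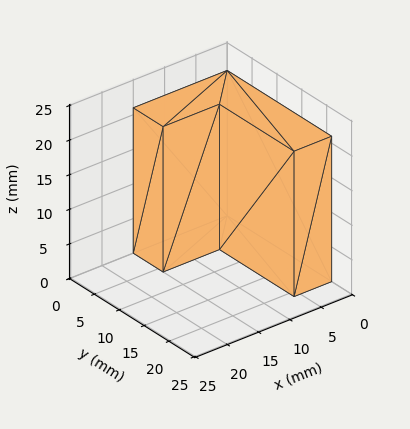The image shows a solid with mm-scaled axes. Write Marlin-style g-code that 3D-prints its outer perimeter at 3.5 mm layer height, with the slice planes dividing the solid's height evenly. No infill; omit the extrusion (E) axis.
Reading the render: the shape is an L-shaped prism: outer 15 × 21 mm, arm thicknesses ≈ 6 mm (horizontal) and 6 mm (vertical), extruded 21 mm in z (dimensions read to the nearest mm from the axis ticks). For the g-code, the solid's height is divided into equal slices at the stated Δz and each level perimeter traced with G1 moves after a G0 lift.

; perimeter-only toolpath
G21 ; units = mm
G90 ; absolute positioning
G28 ; home
; layer 1
G0 Z3.5
G0 X0.0 Y0.0
G1 X15.0 Y0.0
G1 X15.0 Y6.0
G1 X6.0 Y6.0
G1 X6.0 Y21.0
G1 X0.0 Y21.0
G1 X0.0 Y0.0
; layer 2
G0 Z7.0
G0 X0.0 Y0.0
G1 X15.0 Y0.0
G1 X15.0 Y6.0
G1 X6.0 Y6.0
G1 X6.0 Y21.0
G1 X0.0 Y21.0
G1 X0.0 Y0.0
; layer 3
G0 Z10.5
G0 X0.0 Y0.0
G1 X15.0 Y0.0
G1 X15.0 Y6.0
G1 X6.0 Y6.0
G1 X6.0 Y21.0
G1 X0.0 Y21.0
G1 X0.0 Y0.0
; layer 4
G0 Z14.0
G0 X0.0 Y0.0
G1 X15.0 Y0.0
G1 X15.0 Y6.0
G1 X6.0 Y6.0
G1 X6.0 Y21.0
G1 X0.0 Y21.0
G1 X0.0 Y0.0
; layer 5
G0 Z17.5
G0 X0.0 Y0.0
G1 X15.0 Y0.0
G1 X15.0 Y6.0
G1 X6.0 Y6.0
G1 X6.0 Y21.0
G1 X0.0 Y21.0
G1 X0.0 Y0.0
; layer 6
G0 Z21.0
G0 X0.0 Y0.0
G1 X15.0 Y0.0
G1 X15.0 Y6.0
G1 X6.0 Y6.0
G1 X6.0 Y21.0
G1 X0.0 Y21.0
G1 X0.0 Y0.0
M2 ; end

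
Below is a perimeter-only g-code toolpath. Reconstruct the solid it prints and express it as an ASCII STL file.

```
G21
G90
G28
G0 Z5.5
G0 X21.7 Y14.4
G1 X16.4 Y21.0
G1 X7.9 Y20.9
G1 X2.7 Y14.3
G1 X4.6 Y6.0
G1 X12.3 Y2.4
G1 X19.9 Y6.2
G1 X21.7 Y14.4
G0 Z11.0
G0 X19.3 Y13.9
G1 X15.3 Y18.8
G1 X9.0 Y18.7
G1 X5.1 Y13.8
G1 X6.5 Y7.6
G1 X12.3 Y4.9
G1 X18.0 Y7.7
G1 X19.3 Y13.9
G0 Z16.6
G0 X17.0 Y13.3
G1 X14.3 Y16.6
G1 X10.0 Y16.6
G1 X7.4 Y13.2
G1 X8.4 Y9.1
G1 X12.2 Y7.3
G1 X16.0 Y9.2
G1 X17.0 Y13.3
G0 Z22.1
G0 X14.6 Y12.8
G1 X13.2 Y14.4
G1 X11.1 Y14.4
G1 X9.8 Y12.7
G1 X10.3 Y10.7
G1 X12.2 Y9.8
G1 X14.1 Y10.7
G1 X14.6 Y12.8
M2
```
solid part
  facet normal 0.0000 0.0000 -1.0000
    outer loop
      vertex 6.8 23.1 0.0
      vertex 17.4 23.2 0.0
      vertex 24.1 15.0 0.0
    endloop
  endfacet
  facet normal 0.0000 0.0000 -1.0000
    outer loop
      vertex 0.3 14.8 0.0
      vertex 6.8 23.1 0.0
      vertex 24.1 15.0 0.0
    endloop
  endfacet
  facet normal 0.0000 0.0000 -1.0000
    outer loop
      vertex 2.7 4.5 0.0
      vertex 0.3 14.8 0.0
      vertex 24.1 15.0 0.0
    endloop
  endfacet
  facet normal 0.0000 0.0000 -1.0000
    outer loop
      vertex 12.3 0.0 0.0
      vertex 2.7 4.5 0.0
      vertex 24.1 15.0 0.0
    endloop
  endfacet
  facet normal 0.0000 0.0000 -1.0000
    outer loop
      vertex 21.8 4.7 0.0
      vertex 12.3 0.0 0.0
      vertex 24.1 15.0 0.0
    endloop
  endfacet
  facet normal 0.7195 0.5879 0.3698
    outer loop
      vertex 24.1 15.0 0.0
      vertex 17.4 23.2 0.0
      vertex 12.2 12.2 27.6
    endloop
  endfacet
  facet normal -0.0088 0.9295 0.3688
    outer loop
      vertex 17.4 23.2 0.0
      vertex 6.8 23.1 0.0
      vertex 12.2 12.2 27.6
    endloop
  endfacet
  facet normal -0.7316 0.5730 0.3694
    outer loop
      vertex 6.8 23.1 0.0
      vertex 0.3 14.8 0.0
      vertex 12.2 12.2 27.6
    endloop
  endfacet
  facet normal -0.9047 -0.2108 0.3702
    outer loop
      vertex 0.3 14.8 0.0
      vertex 2.7 4.5 0.0
      vertex 12.2 12.2 27.6
    endloop
  endfacet
  facet normal -0.3943 -0.8411 0.3704
    outer loop
      vertex 2.7 4.5 0.0
      vertex 12.3 0.0 0.0
      vertex 12.2 12.2 27.6
    endloop
  endfacet
  facet normal 0.4120 -0.8328 0.3696
    outer loop
      vertex 12.3 0.0 0.0
      vertex 21.8 4.7 0.0
      vertex 12.2 12.2 27.6
    endloop
  endfacet
  facet normal 0.9066 -0.2024 0.3703
    outer loop
      vertex 21.8 4.7 0.0
      vertex 24.1 15.0 0.0
      vertex 12.2 12.2 27.6
    endloop
  endfacet
endsolid part

The G0 Z moves step by Δz≈5.5 mm. The G1 loops shrink linearly with z, so the solid tapers from its base footprint up to z≈27.6. Closing with a flat bottom cap and the tapered top and triangulating gives 12 facets — a regular 7-sided pyramid, base circumscribed radius ≈ 12.2 mm, apex at z ≈ 27.6 mm.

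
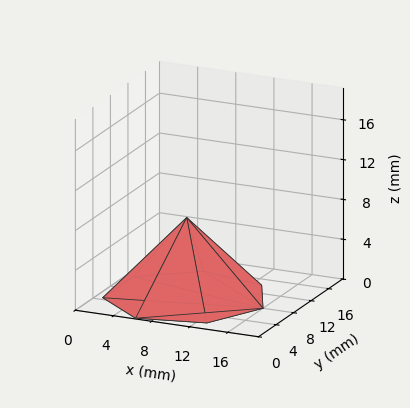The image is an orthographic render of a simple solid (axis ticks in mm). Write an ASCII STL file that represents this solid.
Reading the render: the shape is a regular 7-sided pyramid, base circumscribed radius ≈ 8 mm, apex at z ≈ 8 mm (dimensions read to the nearest mm from the axis ticks). For the STL, each face is triangulated and given an outward normal.

solid part
  facet normal 0.0000 0.0000 -1.0000
    outer loop
      vertex 6.220 15.799 0.000
      vertex 12.988 14.255 0.000
      vertex 16.000 8.000 0.000
    endloop
  endfacet
  facet normal 0.0000 0.0000 -1.0000
    outer loop
      vertex 0.792 11.471 0.000
      vertex 6.220 15.799 0.000
      vertex 16.000 8.000 0.000
    endloop
  endfacet
  facet normal 0.0000 0.0000 -1.0000
    outer loop
      vertex 0.792 4.529 0.000
      vertex 0.792 11.471 0.000
      vertex 16.000 8.000 0.000
    endloop
  endfacet
  facet normal 0.0000 0.0000 -1.0000
    outer loop
      vertex 6.220 0.201 0.000
      vertex 0.792 4.529 0.000
      vertex 16.000 8.000 0.000
    endloop
  endfacet
  facet normal 0.0000 0.0000 -1.0000
    outer loop
      vertex 12.988 1.745 0.000
      vertex 6.220 0.201 0.000
      vertex 16.000 8.000 0.000
    endloop
  endfacet
  facet normal 0.6694 0.3223 0.6694
    outer loop
      vertex 16.000 8.000 0.000
      vertex 12.988 14.255 0.000
      vertex 8.000 8.000 8.000
    endloop
  endfacet
  facet normal 0.1652 0.7243 0.6694
    outer loop
      vertex 12.988 14.255 0.000
      vertex 6.220 15.799 0.000
      vertex 8.000 8.000 8.000
    endloop
  endfacet
  facet normal -0.4632 0.5809 0.6694
    outer loop
      vertex 6.220 15.799 0.000
      vertex 0.792 11.471 0.000
      vertex 8.000 8.000 8.000
    endloop
  endfacet
  facet normal -0.7429 0.0000 0.6694
    outer loop
      vertex 0.792 11.471 0.000
      vertex 0.792 4.529 0.000
      vertex 8.000 8.000 8.000
    endloop
  endfacet
  facet normal -0.4632 -0.5809 0.6694
    outer loop
      vertex 0.792 4.529 0.000
      vertex 6.220 0.201 0.000
      vertex 8.000 8.000 8.000
    endloop
  endfacet
  facet normal 0.1652 -0.7243 0.6694
    outer loop
      vertex 6.220 0.201 0.000
      vertex 12.988 1.745 0.000
      vertex 8.000 8.000 8.000
    endloop
  endfacet
  facet normal 0.6694 -0.3223 0.6694
    outer loop
      vertex 12.988 1.745 0.000
      vertex 16.000 8.000 0.000
      vertex 8.000 8.000 8.000
    endloop
  endfacet
endsolid part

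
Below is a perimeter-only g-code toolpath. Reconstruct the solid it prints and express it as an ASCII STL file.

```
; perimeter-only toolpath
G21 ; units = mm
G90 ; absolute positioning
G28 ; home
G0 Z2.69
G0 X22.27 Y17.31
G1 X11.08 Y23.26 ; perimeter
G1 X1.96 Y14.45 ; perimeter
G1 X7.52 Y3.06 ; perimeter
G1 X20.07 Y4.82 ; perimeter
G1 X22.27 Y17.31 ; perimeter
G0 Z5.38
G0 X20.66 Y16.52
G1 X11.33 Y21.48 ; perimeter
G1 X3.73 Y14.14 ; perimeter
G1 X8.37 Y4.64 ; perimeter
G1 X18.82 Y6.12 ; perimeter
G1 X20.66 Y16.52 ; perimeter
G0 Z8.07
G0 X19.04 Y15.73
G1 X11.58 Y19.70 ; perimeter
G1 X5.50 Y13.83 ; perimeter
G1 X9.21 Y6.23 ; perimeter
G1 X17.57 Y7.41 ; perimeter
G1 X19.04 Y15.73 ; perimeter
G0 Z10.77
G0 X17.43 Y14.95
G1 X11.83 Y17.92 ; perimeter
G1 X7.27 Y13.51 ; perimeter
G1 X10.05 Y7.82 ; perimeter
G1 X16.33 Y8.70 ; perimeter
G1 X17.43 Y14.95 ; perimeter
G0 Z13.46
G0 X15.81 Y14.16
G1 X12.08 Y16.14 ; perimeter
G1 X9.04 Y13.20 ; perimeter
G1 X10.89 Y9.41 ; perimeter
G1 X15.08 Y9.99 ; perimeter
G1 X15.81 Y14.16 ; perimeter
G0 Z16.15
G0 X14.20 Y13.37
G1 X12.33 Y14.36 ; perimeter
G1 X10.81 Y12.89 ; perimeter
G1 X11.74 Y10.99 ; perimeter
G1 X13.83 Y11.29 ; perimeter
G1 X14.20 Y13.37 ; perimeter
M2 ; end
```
solid part
  facet normal 0.0000 0.0000 -1.0000
    outer loop
      vertex 0.19 14.76 0.00
      vertex 10.83 25.04 0.00
      vertex 23.89 18.10 0.00
    endloop
  endfacet
  facet normal 0.0000 0.0000 -1.0000
    outer loop
      vertex 6.68 1.47 0.00
      vertex 0.19 14.76 0.00
      vertex 23.89 18.10 0.00
    endloop
  endfacet
  facet normal 0.0000 0.0000 -1.0000
    outer loop
      vertex 21.32 3.53 0.00
      vertex 6.68 1.47 0.00
      vertex 23.89 18.10 0.00
    endloop
  endfacet
  facet normal 0.4128 0.7769 0.4754
    outer loop
      vertex 23.89 18.10 0.00
      vertex 10.83 25.04 0.00
      vertex 12.58 12.58 18.84
    endloop
  endfacet
  facet normal -0.6113 0.6328 0.4753
    outer loop
      vertex 10.83 25.04 0.00
      vertex 0.19 14.76 0.00
      vertex 12.58 12.58 18.84
    endloop
  endfacet
  facet normal -0.7906 -0.3861 0.4753
    outer loop
      vertex 0.19 14.76 0.00
      vertex 6.68 1.47 0.00
      vertex 12.58 12.58 18.84
    endloop
  endfacet
  facet normal 0.1226 -0.8712 0.4754
    outer loop
      vertex 6.68 1.47 0.00
      vertex 21.32 3.53 0.00
      vertex 12.58 12.58 18.84
    endloop
  endfacet
  facet normal 0.8664 -0.1528 0.4754
    outer loop
      vertex 21.32 3.53 0.00
      vertex 23.89 18.10 0.00
      vertex 12.58 12.58 18.84
    endloop
  endfacet
endsolid part

The G0 Z moves step by Δz≈2.69 mm. The G1 loops shrink linearly with z, so the solid tapers from its base footprint up to z≈18.8. Closing with a flat bottom cap and the tapered top and triangulating gives 8 facets — a regular 5-sided pyramid, base circumscribed radius ≈ 12.6 mm, apex at z ≈ 18.8 mm.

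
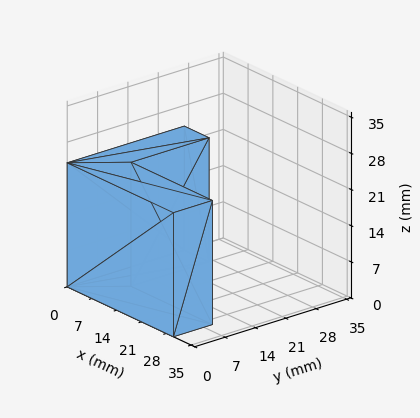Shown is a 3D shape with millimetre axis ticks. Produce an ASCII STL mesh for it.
Reading the render: the shape is an L-shaped prism: outer 30 × 27 mm, arm thicknesses ≈ 9 mm (horizontal) and 7 mm (vertical), extruded 24 mm in z (dimensions read to the nearest mm from the axis ticks). For the STL, each face is triangulated and given an outward normal.

solid part
  facet normal 0.0000 0.0000 -1.0000
    outer loop
      vertex 30.0 9.0 0.0
      vertex 30.0 0.0 0.0
      vertex 0.0 0.0 0.0
    endloop
  endfacet
  facet normal 0.0000 0.0000 -1.0000
    outer loop
      vertex 7.0 9.0 0.0
      vertex 30.0 9.0 0.0
      vertex 0.0 0.0 0.0
    endloop
  endfacet
  facet normal 0.0000 0.0000 -1.0000
    outer loop
      vertex 7.0 27.0 0.0
      vertex 7.0 9.0 0.0
      vertex 0.0 0.0 0.0
    endloop
  endfacet
  facet normal 0.0000 0.0000 -1.0000
    outer loop
      vertex 0.0 27.0 0.0
      vertex 7.0 27.0 0.0
      vertex 0.0 0.0 0.0
    endloop
  endfacet
  facet normal 0.0000 0.0000 1.0000
    outer loop
      vertex 0.0 0.0 24.0
      vertex 30.0 0.0 24.0
      vertex 30.0 9.0 24.0
    endloop
  endfacet
  facet normal 0.0000 0.0000 1.0000
    outer loop
      vertex 0.0 0.0 24.0
      vertex 30.0 9.0 24.0
      vertex 7.0 9.0 24.0
    endloop
  endfacet
  facet normal 0.0000 0.0000 1.0000
    outer loop
      vertex 0.0 0.0 24.0
      vertex 7.0 9.0 24.0
      vertex 7.0 27.0 24.0
    endloop
  endfacet
  facet normal 0.0000 0.0000 1.0000
    outer loop
      vertex 0.0 0.0 24.0
      vertex 7.0 27.0 24.0
      vertex 0.0 27.0 24.0
    endloop
  endfacet
  facet normal 0.0000 -1.0000 0.0000
    outer loop
      vertex 0.0 0.0 0.0
      vertex 30.0 0.0 0.0
      vertex 30.0 0.0 24.0
    endloop
  endfacet
  facet normal 0.0000 -1.0000 0.0000
    outer loop
      vertex 0.0 0.0 0.0
      vertex 30.0 0.0 24.0
      vertex 0.0 0.0 24.0
    endloop
  endfacet
  facet normal 1.0000 0.0000 0.0000
    outer loop
      vertex 30.0 0.0 0.0
      vertex 30.0 9.0 0.0
      vertex 30.0 9.0 24.0
    endloop
  endfacet
  facet normal 1.0000 0.0000 0.0000
    outer loop
      vertex 30.0 0.0 0.0
      vertex 30.0 9.0 24.0
      vertex 30.0 0.0 24.0
    endloop
  endfacet
  facet normal 0.0000 1.0000 0.0000
    outer loop
      vertex 30.0 9.0 0.0
      vertex 7.0 9.0 0.0
      vertex 7.0 9.0 24.0
    endloop
  endfacet
  facet normal 0.0000 1.0000 0.0000
    outer loop
      vertex 30.0 9.0 0.0
      vertex 7.0 9.0 24.0
      vertex 30.0 9.0 24.0
    endloop
  endfacet
  facet normal 1.0000 0.0000 0.0000
    outer loop
      vertex 7.0 9.0 0.0
      vertex 7.0 27.0 0.0
      vertex 7.0 27.0 24.0
    endloop
  endfacet
  facet normal 1.0000 0.0000 0.0000
    outer loop
      vertex 7.0 9.0 0.0
      vertex 7.0 27.0 24.0
      vertex 7.0 9.0 24.0
    endloop
  endfacet
  facet normal 0.0000 1.0000 0.0000
    outer loop
      vertex 7.0 27.0 0.0
      vertex 0.0 27.0 0.0
      vertex 0.0 27.0 24.0
    endloop
  endfacet
  facet normal 0.0000 1.0000 0.0000
    outer loop
      vertex 7.0 27.0 0.0
      vertex 0.0 27.0 24.0
      vertex 7.0 27.0 24.0
    endloop
  endfacet
  facet normal -1.0000 0.0000 0.0000
    outer loop
      vertex 0.0 27.0 0.0
      vertex 0.0 0.0 0.0
      vertex 0.0 0.0 24.0
    endloop
  endfacet
  facet normal -1.0000 0.0000 0.0000
    outer loop
      vertex 0.0 27.0 0.0
      vertex 0.0 0.0 24.0
      vertex 0.0 27.0 24.0
    endloop
  endfacet
endsolid part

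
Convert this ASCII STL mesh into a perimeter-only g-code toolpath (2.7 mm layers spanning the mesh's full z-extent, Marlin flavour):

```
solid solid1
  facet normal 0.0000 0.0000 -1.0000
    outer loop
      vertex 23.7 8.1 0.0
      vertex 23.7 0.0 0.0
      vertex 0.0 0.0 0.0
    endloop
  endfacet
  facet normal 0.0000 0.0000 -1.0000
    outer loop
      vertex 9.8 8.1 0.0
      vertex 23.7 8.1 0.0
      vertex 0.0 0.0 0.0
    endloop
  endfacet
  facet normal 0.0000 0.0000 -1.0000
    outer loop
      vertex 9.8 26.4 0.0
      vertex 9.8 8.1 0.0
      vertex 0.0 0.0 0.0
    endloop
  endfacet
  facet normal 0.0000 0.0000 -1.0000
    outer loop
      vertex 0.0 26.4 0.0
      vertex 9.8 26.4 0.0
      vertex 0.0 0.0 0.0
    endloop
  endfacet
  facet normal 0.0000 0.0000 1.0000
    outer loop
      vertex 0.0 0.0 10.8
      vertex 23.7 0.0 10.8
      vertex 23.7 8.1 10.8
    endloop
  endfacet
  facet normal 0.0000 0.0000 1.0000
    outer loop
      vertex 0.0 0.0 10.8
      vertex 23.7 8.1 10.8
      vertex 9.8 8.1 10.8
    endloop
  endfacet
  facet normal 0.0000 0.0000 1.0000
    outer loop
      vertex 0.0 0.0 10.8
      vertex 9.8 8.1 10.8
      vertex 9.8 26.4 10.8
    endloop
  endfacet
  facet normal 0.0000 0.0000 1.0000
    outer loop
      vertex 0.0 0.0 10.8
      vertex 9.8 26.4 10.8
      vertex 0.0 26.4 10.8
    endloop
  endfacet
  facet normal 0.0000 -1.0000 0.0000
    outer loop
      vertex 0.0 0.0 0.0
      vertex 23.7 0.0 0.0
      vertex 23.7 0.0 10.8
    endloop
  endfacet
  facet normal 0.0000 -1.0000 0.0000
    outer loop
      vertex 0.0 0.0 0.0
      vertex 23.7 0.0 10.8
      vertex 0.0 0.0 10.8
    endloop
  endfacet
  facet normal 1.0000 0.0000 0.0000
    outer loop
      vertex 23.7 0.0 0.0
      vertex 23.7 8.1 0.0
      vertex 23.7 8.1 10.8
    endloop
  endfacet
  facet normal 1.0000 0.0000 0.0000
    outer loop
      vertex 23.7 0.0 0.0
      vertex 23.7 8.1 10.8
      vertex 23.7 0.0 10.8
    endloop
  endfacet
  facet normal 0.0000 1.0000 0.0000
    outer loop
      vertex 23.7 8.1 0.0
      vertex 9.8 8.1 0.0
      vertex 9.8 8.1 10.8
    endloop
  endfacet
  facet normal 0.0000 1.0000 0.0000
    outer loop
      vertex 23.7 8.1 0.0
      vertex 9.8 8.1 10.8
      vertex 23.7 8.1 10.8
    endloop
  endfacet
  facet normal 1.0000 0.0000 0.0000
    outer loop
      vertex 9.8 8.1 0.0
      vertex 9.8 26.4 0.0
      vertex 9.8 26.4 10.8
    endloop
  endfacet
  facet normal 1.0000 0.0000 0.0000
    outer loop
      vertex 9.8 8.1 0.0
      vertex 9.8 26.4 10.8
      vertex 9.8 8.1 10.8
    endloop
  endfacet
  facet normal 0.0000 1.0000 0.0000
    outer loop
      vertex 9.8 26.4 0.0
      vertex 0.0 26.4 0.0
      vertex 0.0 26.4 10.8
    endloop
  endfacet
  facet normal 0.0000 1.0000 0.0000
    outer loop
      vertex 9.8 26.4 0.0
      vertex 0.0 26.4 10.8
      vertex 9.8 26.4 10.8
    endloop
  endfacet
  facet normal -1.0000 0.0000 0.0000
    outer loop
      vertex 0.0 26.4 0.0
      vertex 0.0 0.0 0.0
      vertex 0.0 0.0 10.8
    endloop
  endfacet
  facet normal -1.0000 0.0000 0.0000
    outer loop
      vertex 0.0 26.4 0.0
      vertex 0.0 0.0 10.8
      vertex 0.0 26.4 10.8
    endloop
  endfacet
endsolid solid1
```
; perimeter-only toolpath
G21 ; units = mm
G90 ; absolute positioning
G28 ; home
; layer 1
G0 Z2.7
G0 X0.0 Y0.0
G1 X23.7 Y0.0
G1 X23.7 Y8.1
G1 X9.8 Y8.1
G1 X9.8 Y26.4
G1 X0.0 Y26.4
G1 X0.0 Y0.0
; layer 2
G0 Z5.4
G0 X0.0 Y0.0
G1 X23.7 Y0.0
G1 X23.7 Y8.1
G1 X9.8 Y8.1
G1 X9.8 Y26.4
G1 X0.0 Y26.4
G1 X0.0 Y0.0
; layer 3
G0 Z8.1
G0 X0.0 Y0.0
G1 X23.7 Y0.0
G1 X23.7 Y8.1
G1 X9.8 Y8.1
G1 X9.8 Y26.4
G1 X0.0 Y26.4
G1 X0.0 Y0.0
; layer 4
G0 Z10.8
G0 X0.0 Y0.0
G1 X23.7 Y0.0
G1 X23.7 Y8.1
G1 X9.8 Y8.1
G1 X9.8 Y26.4
G1 X0.0 Y26.4
G1 X0.0 Y0.0
M2 ; end

The solid is an L-shaped prism: outer 23.7 × 26.4 mm, arm thicknesses ≈ 8.1 mm (horizontal) and 9.8 mm (vertical), extruded 10.8 mm in z. Slicing at Δz = 2.7 mm — 4 equal slices spanning the solid's height, so layer i sits at z = i·h/4 — gives 4 non-empty perimeters. Each is a 6-segment closed polygon; G0 lifts to the layer z and rapids to the start vertex, then G1 traces the edges.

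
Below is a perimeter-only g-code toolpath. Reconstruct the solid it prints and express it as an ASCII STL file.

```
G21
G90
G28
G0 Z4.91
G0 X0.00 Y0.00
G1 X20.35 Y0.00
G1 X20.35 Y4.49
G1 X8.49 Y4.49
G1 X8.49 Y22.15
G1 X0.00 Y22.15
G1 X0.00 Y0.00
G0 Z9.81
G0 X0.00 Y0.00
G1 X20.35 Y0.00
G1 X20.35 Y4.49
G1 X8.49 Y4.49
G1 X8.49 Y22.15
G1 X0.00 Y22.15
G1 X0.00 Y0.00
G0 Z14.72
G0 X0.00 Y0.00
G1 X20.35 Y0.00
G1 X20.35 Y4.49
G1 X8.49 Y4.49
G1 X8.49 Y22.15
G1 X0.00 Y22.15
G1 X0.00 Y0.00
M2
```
solid part
  facet normal 0.0000 0.0000 -1.0000
    outer loop
      vertex 20.35 4.49 0.00
      vertex 20.35 0.00 0.00
      vertex 0.00 0.00 0.00
    endloop
  endfacet
  facet normal 0.0000 0.0000 -1.0000
    outer loop
      vertex 8.49 4.49 0.00
      vertex 20.35 4.49 0.00
      vertex 0.00 0.00 0.00
    endloop
  endfacet
  facet normal 0.0000 0.0000 -1.0000
    outer loop
      vertex 8.49 22.15 0.00
      vertex 8.49 4.49 0.00
      vertex 0.00 0.00 0.00
    endloop
  endfacet
  facet normal 0.0000 0.0000 -1.0000
    outer loop
      vertex 0.00 22.15 0.00
      vertex 8.49 22.15 0.00
      vertex 0.00 0.00 0.00
    endloop
  endfacet
  facet normal 0.0000 0.0000 1.0000
    outer loop
      vertex 0.00 0.00 14.72
      vertex 20.35 0.00 14.72
      vertex 20.35 4.49 14.72
    endloop
  endfacet
  facet normal 0.0000 0.0000 1.0000
    outer loop
      vertex 0.00 0.00 14.72
      vertex 20.35 4.49 14.72
      vertex 8.49 4.49 14.72
    endloop
  endfacet
  facet normal 0.0000 0.0000 1.0000
    outer loop
      vertex 0.00 0.00 14.72
      vertex 8.49 4.49 14.72
      vertex 8.49 22.15 14.72
    endloop
  endfacet
  facet normal 0.0000 0.0000 1.0000
    outer loop
      vertex 0.00 0.00 14.72
      vertex 8.49 22.15 14.72
      vertex 0.00 22.15 14.72
    endloop
  endfacet
  facet normal 0.0000 -1.0000 0.0000
    outer loop
      vertex 0.00 0.00 0.00
      vertex 20.35 0.00 0.00
      vertex 20.35 0.00 14.72
    endloop
  endfacet
  facet normal 0.0000 -1.0000 0.0000
    outer loop
      vertex 0.00 0.00 0.00
      vertex 20.35 0.00 14.72
      vertex 0.00 0.00 14.72
    endloop
  endfacet
  facet normal 1.0000 0.0000 0.0000
    outer loop
      vertex 20.35 0.00 0.00
      vertex 20.35 4.49 0.00
      vertex 20.35 4.49 14.72
    endloop
  endfacet
  facet normal 1.0000 0.0000 0.0000
    outer loop
      vertex 20.35 0.00 0.00
      vertex 20.35 4.49 14.72
      vertex 20.35 0.00 14.72
    endloop
  endfacet
  facet normal 0.0000 1.0000 0.0000
    outer loop
      vertex 20.35 4.49 0.00
      vertex 8.49 4.49 0.00
      vertex 8.49 4.49 14.72
    endloop
  endfacet
  facet normal 0.0000 1.0000 0.0000
    outer loop
      vertex 20.35 4.49 0.00
      vertex 8.49 4.49 14.72
      vertex 20.35 4.49 14.72
    endloop
  endfacet
  facet normal 1.0000 0.0000 0.0000
    outer loop
      vertex 8.49 4.49 0.00
      vertex 8.49 22.15 0.00
      vertex 8.49 22.15 14.72
    endloop
  endfacet
  facet normal 1.0000 0.0000 0.0000
    outer loop
      vertex 8.49 4.49 0.00
      vertex 8.49 22.15 14.72
      vertex 8.49 4.49 14.72
    endloop
  endfacet
  facet normal 0.0000 1.0000 0.0000
    outer loop
      vertex 8.49 22.15 0.00
      vertex 0.00 22.15 0.00
      vertex 0.00 22.15 14.72
    endloop
  endfacet
  facet normal 0.0000 1.0000 0.0000
    outer loop
      vertex 8.49 22.15 0.00
      vertex 0.00 22.15 14.72
      vertex 8.49 22.15 14.72
    endloop
  endfacet
  facet normal -1.0000 0.0000 0.0000
    outer loop
      vertex 0.00 22.15 0.00
      vertex 0.00 0.00 0.00
      vertex 0.00 0.00 14.72
    endloop
  endfacet
  facet normal -1.0000 0.0000 0.0000
    outer loop
      vertex 0.00 22.15 0.00
      vertex 0.00 0.00 14.72
      vertex 0.00 22.15 14.72
    endloop
  endfacet
endsolid part

The G0 Z moves step by Δz≈4.91 mm. Every layer's G1 loop is the same polygon, so the solid is a straight extrusion of it from z=0 to z≈14.7. Closing with flat bottom and top caps and triangulating gives 20 facets — an L-shaped prism: outer 20.4 × 22.1 mm, arm thicknesses ≈ 4.49 mm (horizontal) and 8.49 mm (vertical), extruded 14.7 mm in z.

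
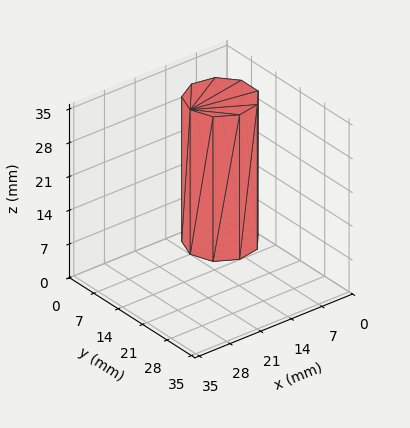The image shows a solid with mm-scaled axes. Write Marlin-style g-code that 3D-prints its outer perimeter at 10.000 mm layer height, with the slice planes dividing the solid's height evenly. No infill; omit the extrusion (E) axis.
Reading the render: the shape is a regular 9-sided prism (a cylinder approximated with 9 flat sides), circumscribed radius ≈ 7 mm, height ≈ 30 mm (dimensions read to the nearest mm from the axis ticks). For the g-code, the solid's height is divided into equal slices at the stated Δz and each level perimeter traced with G1 moves after a G0 lift.

; perimeter-only toolpath
G21 ; units = mm
G90 ; absolute positioning
G28 ; home
; layer 1
G0 Z10.000
G0 X14.000 Y7.000
G1 X12.362 Y11.500
G1 X8.216 Y13.894
G1 X3.500 Y13.062
G1 X0.422 Y9.394
G1 X0.422 Y4.606
G1 X3.500 Y0.938
G1 X8.216 Y0.106
G1 X12.362 Y2.500
G1 X14.000 Y7.000
; layer 2
G0 Z20.000
G0 X14.000 Y7.000
G1 X12.362 Y11.500
G1 X8.216 Y13.894
G1 X3.500 Y13.062
G1 X0.422 Y9.394
G1 X0.422 Y4.606
G1 X3.500 Y0.938
G1 X8.216 Y0.106
G1 X12.362 Y2.500
G1 X14.000 Y7.000
; layer 3
G0 Z30.000
G0 X14.000 Y7.000
G1 X12.362 Y11.500
G1 X8.216 Y13.894
G1 X3.500 Y13.062
G1 X0.422 Y9.394
G1 X0.422 Y4.606
G1 X3.500 Y0.938
G1 X8.216 Y0.106
G1 X12.362 Y2.500
G1 X14.000 Y7.000
M2 ; end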